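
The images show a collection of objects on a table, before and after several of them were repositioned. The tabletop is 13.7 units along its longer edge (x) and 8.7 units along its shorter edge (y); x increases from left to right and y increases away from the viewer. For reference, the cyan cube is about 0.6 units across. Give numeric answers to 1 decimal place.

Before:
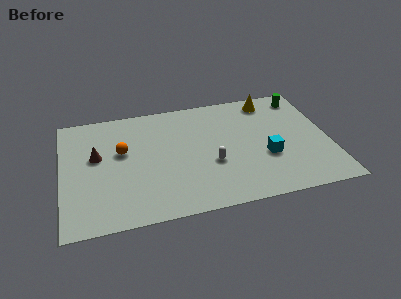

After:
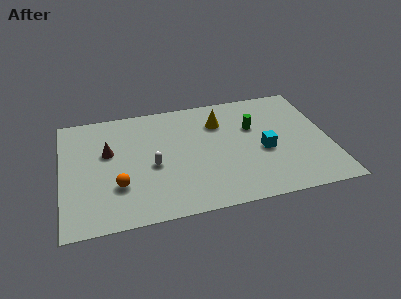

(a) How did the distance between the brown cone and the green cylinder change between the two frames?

-3.5

They were about 11.0 units apart before and 7.5 after — 3.5 units closer together.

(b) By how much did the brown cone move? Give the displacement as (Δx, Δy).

(0.6, 0.2)

The brown cone was at about (1.8, 5.1) and moved to about (2.4, 5.3).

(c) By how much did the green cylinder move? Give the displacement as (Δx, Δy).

(-2.7, -1.8)

The green cylinder was at about (12.6, 7.4) and moved to about (9.9, 5.6).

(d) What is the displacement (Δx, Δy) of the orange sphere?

(-0.3, -2.5)

From the two frames, the orange sphere sits at roughly (3.1, 5.2) before and (2.8, 2.7) after.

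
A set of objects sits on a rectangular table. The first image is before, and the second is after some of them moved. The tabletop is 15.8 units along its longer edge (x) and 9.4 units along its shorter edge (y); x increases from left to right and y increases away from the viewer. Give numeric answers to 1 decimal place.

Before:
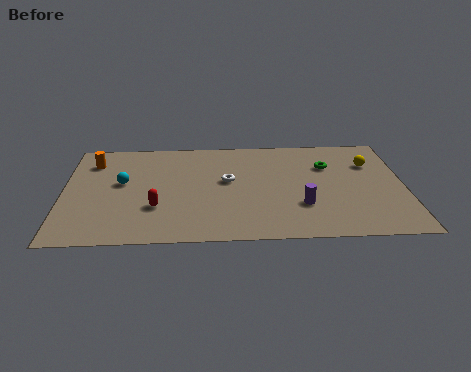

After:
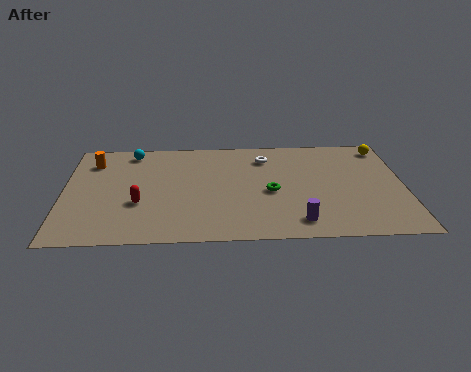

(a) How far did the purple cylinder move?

1.4

From (11.0, 2.9) to (10.8, 1.5), the purple cylinder covered √(0.2² + 1.4²) ≈ 1.4 units.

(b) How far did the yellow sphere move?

1.7

The yellow sphere moved from about (14.3, 6.6) to (15.0, 8.1), a distance of √(0.7² + 1.5²) ≈ 1.7.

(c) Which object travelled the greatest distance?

the green torus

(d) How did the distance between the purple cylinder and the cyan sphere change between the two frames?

+1.6

Before: roughly 8.6 units apart; after: 10.2. That's 1.6 units further apart.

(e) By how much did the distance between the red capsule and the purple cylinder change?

+0.8

They were about 6.7 units apart before and 7.5 after — 0.8 units further apart.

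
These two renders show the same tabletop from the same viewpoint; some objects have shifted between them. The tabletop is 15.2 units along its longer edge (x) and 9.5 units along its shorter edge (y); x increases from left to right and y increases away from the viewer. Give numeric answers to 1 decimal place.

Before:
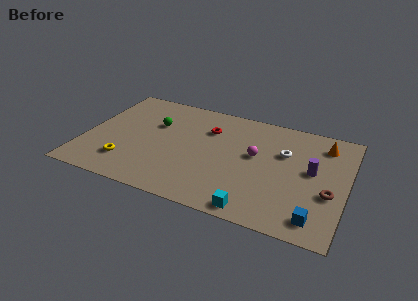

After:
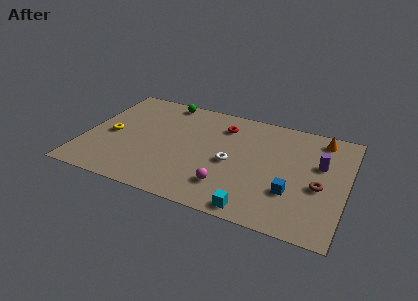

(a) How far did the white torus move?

3.5

From (11.5, 6.2) to (8.6, 4.3), the white torus covered √(2.9² + 1.9²) ≈ 3.5 units.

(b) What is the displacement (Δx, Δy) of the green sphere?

(0.3, 2.4)

The green sphere started near (3.9, 6.2) and ended near (4.2, 8.6).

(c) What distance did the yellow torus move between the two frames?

2.5

The yellow torus moved from about (2.7, 2.2) to (1.5, 4.4), a distance of √(1.2² + 2.2²) ≈ 2.5.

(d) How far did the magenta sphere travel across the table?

3.5

From (9.9, 5.4) to (8.6, 2.2), the magenta sphere covered √(1.3² + 3.2²) ≈ 3.5 units.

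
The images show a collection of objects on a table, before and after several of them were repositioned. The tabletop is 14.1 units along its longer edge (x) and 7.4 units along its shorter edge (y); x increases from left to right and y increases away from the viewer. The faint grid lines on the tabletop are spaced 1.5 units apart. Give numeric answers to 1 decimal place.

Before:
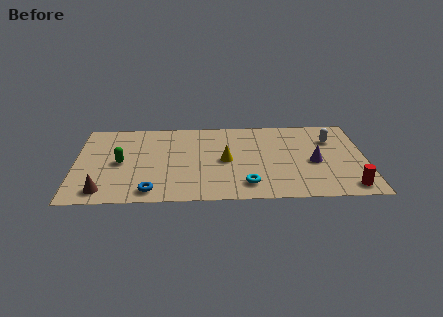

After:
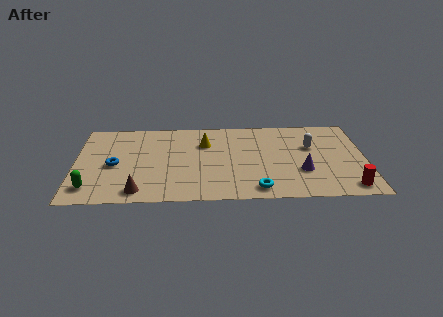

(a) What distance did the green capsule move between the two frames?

2.6

The green capsule moved from about (2.2, 3.6) to (0.8, 1.4), a distance of √(1.4² + 2.2²) ≈ 2.6.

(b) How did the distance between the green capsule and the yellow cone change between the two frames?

+1.6

They were about 5.1 units apart before and 6.7 after — 1.6 units further apart.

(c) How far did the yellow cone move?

1.9

From (7.3, 3.6) to (6.3, 5.2), the yellow cone covered √(1.0² + 1.6²) ≈ 1.9 units.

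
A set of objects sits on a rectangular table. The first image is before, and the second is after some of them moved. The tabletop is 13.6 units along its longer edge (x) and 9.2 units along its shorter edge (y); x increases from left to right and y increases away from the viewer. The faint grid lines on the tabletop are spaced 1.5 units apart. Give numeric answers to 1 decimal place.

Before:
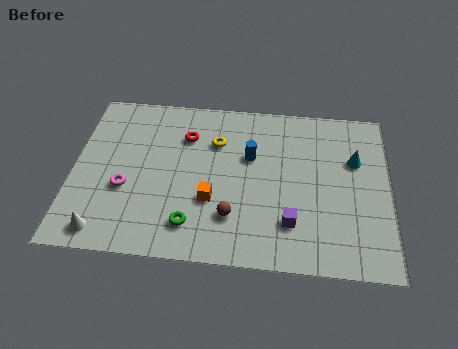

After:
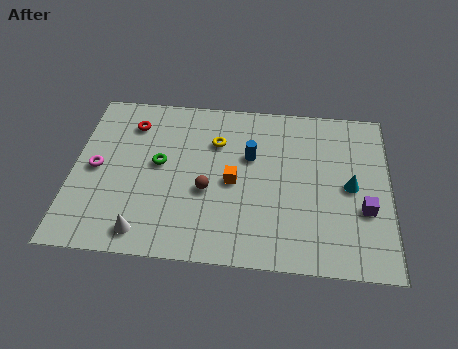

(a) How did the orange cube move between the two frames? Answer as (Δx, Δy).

(0.9, 1.1)

The orange cube started near (6.0, 3.2) and ended near (6.9, 4.3).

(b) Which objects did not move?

the blue cylinder and the yellow torus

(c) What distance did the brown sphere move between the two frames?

1.7

The brown sphere moved from about (6.9, 2.4) to (5.8, 3.7), a distance of √(1.1² + 1.3²) ≈ 1.7.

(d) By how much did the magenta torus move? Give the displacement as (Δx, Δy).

(-1.3, 1.0)

The magenta torus was at about (2.3, 3.5) and moved to about (1.0, 4.5).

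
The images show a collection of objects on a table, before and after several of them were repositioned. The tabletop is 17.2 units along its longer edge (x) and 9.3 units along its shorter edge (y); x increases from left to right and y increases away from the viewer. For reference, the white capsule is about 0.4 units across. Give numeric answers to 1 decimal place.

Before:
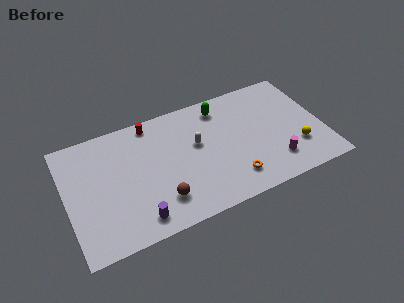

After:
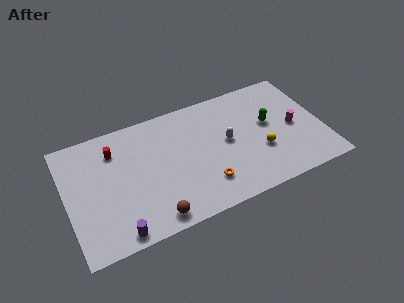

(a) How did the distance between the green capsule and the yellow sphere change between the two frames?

-4.7

The distance was about 6.9 in the first image and 2.2 in the second, so they moved 4.7 units closer together.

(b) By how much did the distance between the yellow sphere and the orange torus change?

-0.5

The distance was about 4.6 in the first image and 4.1 in the second, so they moved 0.5 units closer together.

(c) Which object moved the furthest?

the green capsule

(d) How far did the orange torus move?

1.8

From (10.8, 1.9) to (9.0, 2.2), the orange torus covered √(1.8² + 0.3²) ≈ 1.8 units.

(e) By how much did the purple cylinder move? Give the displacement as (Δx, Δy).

(-1.4, -0.5)

From the two frames, the purple cylinder sits at roughly (4.4, 1.4) before and (3.0, 0.9) after.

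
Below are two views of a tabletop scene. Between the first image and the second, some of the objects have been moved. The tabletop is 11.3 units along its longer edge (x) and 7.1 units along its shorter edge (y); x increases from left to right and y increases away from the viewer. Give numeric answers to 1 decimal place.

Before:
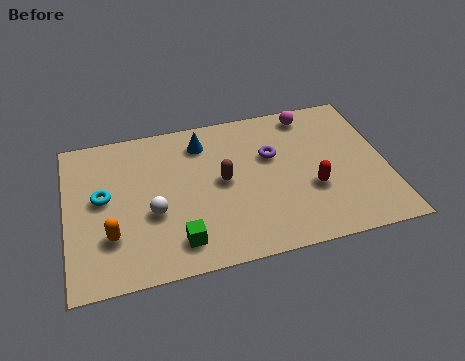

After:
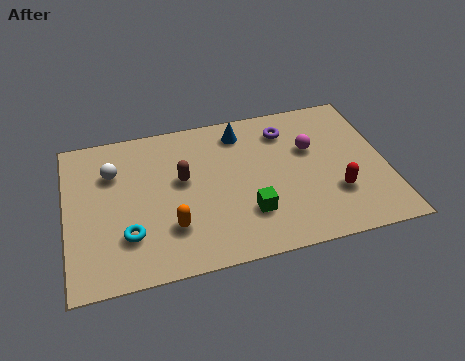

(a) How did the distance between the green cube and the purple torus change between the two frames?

-0.8

The distance was about 4.7 in the first image and 3.9 in the second, so they moved 0.8 units closer together.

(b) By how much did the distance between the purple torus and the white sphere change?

+1.6

The distance was about 4.6 in the first image and 6.2 in the second, so they moved 1.6 units further apart.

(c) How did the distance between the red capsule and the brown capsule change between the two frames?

+2.3

Before: roughly 3.3 units apart; after: 5.6. That's 2.3 units further apart.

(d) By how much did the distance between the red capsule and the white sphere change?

+2.6

The distance was about 5.6 in the first image and 8.2 in the second, so they moved 2.6 units further apart.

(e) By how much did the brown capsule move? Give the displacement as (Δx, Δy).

(-1.4, 0.4)

The brown capsule started near (5.5, 3.7) and ended near (4.1, 4.1).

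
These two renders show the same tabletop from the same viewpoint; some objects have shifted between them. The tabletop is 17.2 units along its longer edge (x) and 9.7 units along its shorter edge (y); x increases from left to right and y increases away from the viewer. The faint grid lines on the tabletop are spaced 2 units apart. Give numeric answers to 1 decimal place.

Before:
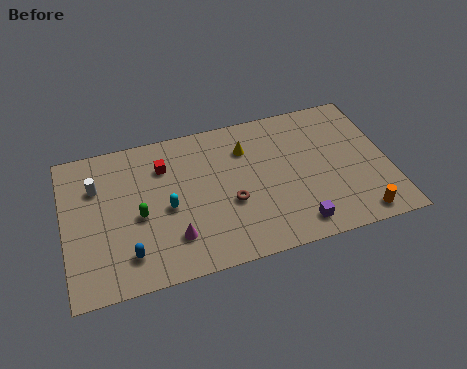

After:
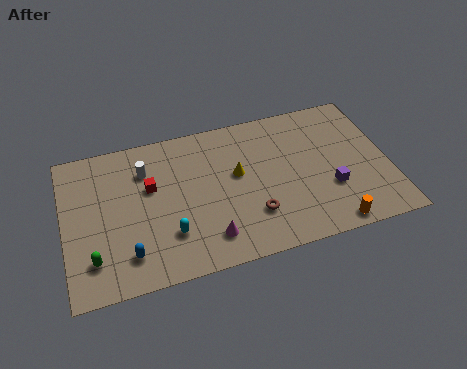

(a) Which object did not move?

the blue capsule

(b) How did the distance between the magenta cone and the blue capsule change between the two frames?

+1.8

Before: roughly 2.4 units apart; after: 4.2. That's 1.8 units further apart.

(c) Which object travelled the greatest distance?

the green capsule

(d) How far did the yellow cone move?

1.7

The yellow cone was near (9.8, 7.2) before and (9.2, 5.6) after, so it travelled √(0.6² + 1.6²) ≈ 1.7 units.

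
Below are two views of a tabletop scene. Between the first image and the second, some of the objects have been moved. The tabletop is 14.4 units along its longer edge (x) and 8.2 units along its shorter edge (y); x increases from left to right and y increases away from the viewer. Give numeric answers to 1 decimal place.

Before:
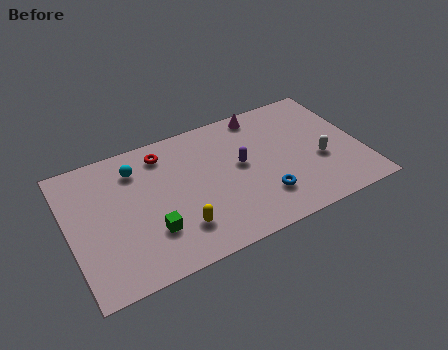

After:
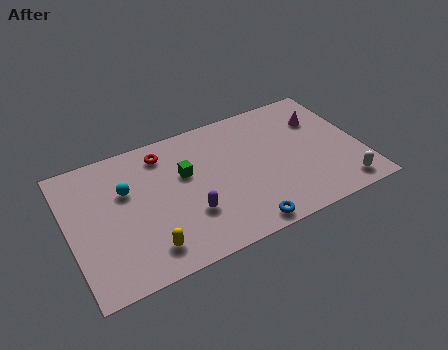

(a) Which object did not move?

the red torus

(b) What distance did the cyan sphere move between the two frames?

1.3

The cyan sphere moved from about (3.5, 6.4) to (2.9, 5.3), a distance of √(0.6² + 1.1²) ≈ 1.3.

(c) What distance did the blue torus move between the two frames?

1.8

The blue torus moved from about (9.3, 2.1) to (8.1, 0.8), a distance of √(1.2² + 1.3²) ≈ 1.8.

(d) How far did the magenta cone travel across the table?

3.2

The magenta cone moved from about (9.9, 7.3) to (12.7, 5.8), a distance of √(2.8² + 1.5²) ≈ 3.2.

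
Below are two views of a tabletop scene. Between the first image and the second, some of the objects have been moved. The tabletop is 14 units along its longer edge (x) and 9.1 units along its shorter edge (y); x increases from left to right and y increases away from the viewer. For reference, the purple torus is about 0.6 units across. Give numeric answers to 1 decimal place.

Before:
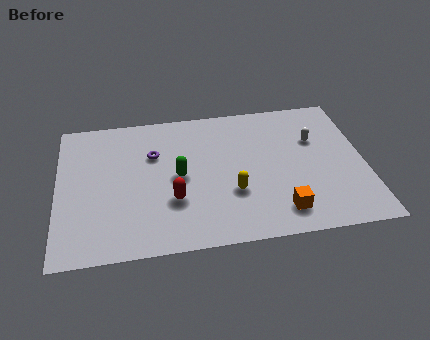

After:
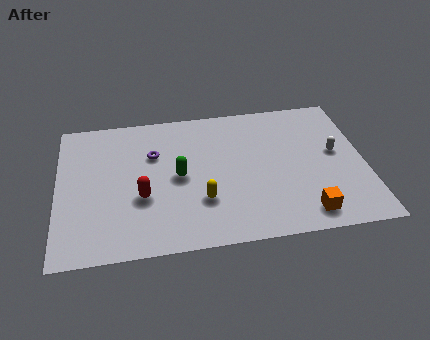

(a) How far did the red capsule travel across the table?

1.5

From (5.2, 3.0) to (3.8, 3.4), the red capsule covered √(1.4² + 0.4²) ≈ 1.5 units.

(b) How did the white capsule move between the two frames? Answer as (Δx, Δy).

(0.9, -1.0)

The white capsule was at about (11.8, 6.0) and moved to about (12.7, 5.0).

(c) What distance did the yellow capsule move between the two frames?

1.4

From (7.9, 3.1) to (6.5, 2.8), the yellow capsule covered √(1.4² + 0.3²) ≈ 1.4 units.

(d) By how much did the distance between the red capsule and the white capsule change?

+1.8

They were about 7.2 units apart before and 9.0 after — 1.8 units further apart.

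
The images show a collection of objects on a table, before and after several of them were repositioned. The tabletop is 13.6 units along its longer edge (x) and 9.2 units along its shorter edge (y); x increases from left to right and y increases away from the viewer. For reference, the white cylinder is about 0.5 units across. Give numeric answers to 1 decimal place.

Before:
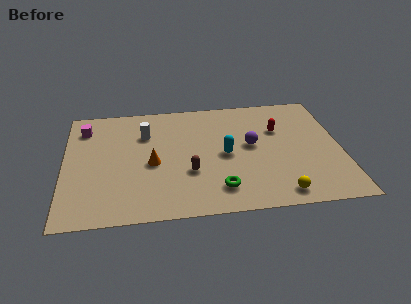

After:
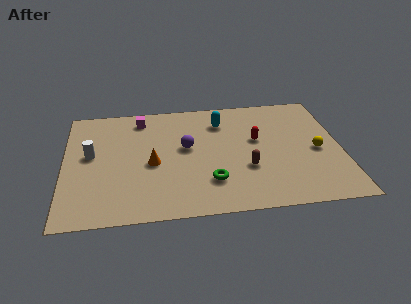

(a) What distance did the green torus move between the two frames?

0.7

The green torus was near (7.5, 1.8) before and (7.1, 2.4) after, so it travelled √(0.4² + 0.6²) ≈ 0.7 units.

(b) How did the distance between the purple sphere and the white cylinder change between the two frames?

-0.7

The distance was about 5.4 in the first image and 4.7 in the second, so they moved 0.7 units closer together.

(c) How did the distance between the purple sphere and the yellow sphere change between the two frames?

+2.4

The distance was about 4.1 in the first image and 6.5 in the second, so they moved 2.4 units further apart.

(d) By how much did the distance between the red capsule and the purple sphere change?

+1.7

They were about 1.8 units apart before and 3.5 after — 1.7 units further apart.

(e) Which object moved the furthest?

the yellow sphere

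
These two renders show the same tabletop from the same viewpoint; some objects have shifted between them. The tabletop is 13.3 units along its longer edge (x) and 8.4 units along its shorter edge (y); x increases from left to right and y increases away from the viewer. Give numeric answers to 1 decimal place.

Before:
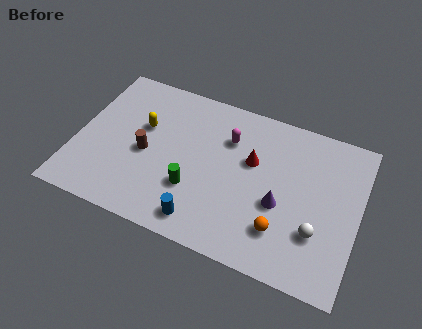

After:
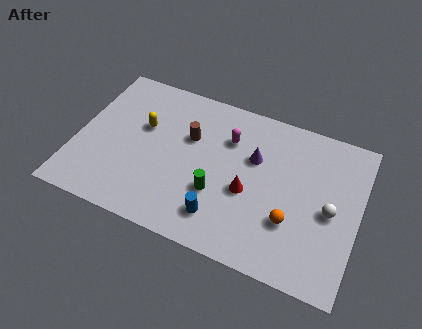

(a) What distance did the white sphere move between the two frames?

1.4

The white sphere moved from about (11.5, 2.6) to (12.0, 3.9), a distance of √(0.5² + 1.3²) ≈ 1.4.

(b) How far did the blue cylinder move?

0.9

The blue cylinder was near (6.3, 1.2) before and (7.1, 1.7) after, so it travelled √(0.8² + 0.5²) ≈ 0.9 units.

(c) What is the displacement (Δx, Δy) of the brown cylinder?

(1.9, 1.6)

The brown cylinder was at about (3.3, 3.8) and moved to about (5.2, 5.4).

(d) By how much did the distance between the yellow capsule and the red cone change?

+0.3

Before: roughly 5.2 units apart; after: 5.5. That's 0.3 units further apart.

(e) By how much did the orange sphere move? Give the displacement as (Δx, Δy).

(0.4, 0.6)

The orange sphere was at about (9.9, 2.1) and moved to about (10.3, 2.7).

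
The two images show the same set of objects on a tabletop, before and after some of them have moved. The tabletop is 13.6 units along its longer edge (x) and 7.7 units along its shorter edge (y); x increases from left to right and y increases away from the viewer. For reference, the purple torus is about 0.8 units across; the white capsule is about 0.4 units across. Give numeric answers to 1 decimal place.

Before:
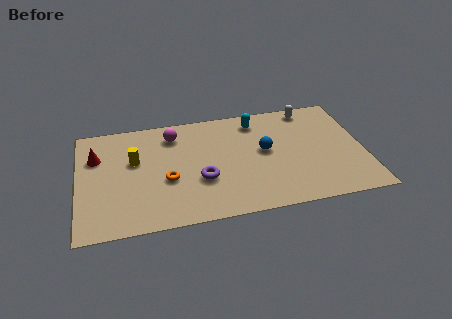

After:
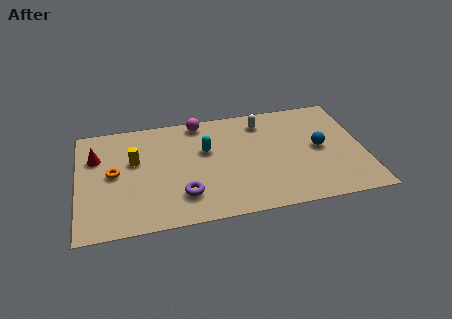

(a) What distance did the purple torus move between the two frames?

1.3

The purple torus was near (5.8, 2.8) before and (4.9, 1.9) after, so it travelled √(0.9² + 0.9²) ≈ 1.3 units.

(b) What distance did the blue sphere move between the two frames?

2.6

From (8.9, 4.2) to (11.5, 3.9), the blue sphere covered √(2.6² + 0.3²) ≈ 2.6 units.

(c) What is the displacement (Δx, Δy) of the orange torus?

(-2.5, 0.9)

The orange torus started near (4.2, 3.1) and ended near (1.7, 4.0).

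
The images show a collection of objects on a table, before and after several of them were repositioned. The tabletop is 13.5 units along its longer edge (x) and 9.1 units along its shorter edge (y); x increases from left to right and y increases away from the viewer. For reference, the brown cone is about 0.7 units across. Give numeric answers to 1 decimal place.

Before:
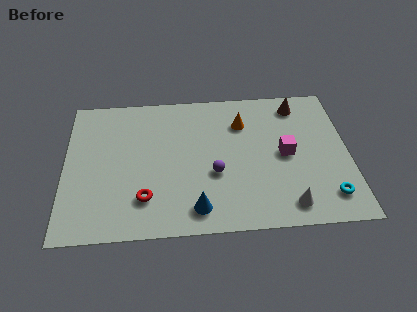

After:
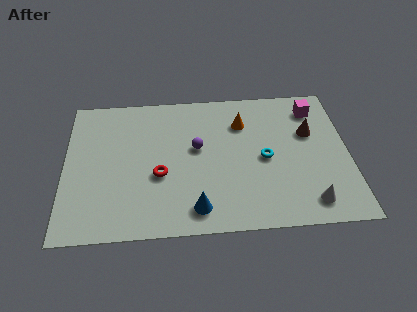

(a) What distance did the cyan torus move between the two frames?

3.9

From (12.4, 1.7) to (9.5, 4.3), the cyan torus covered √(2.9² + 2.6²) ≈ 3.9 units.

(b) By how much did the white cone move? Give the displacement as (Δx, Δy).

(1.0, 0.1)

From the two frames, the white cone sits at roughly (10.5, 1.3) before and (11.5, 1.4) after.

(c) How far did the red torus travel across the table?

1.6

The red torus moved from about (3.8, 2.2) to (4.5, 3.6), a distance of √(0.7² + 1.4²) ≈ 1.6.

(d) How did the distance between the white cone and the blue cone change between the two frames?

+1.0

Before: roughly 4.3 units apart; after: 5.3. That's 1.0 units further apart.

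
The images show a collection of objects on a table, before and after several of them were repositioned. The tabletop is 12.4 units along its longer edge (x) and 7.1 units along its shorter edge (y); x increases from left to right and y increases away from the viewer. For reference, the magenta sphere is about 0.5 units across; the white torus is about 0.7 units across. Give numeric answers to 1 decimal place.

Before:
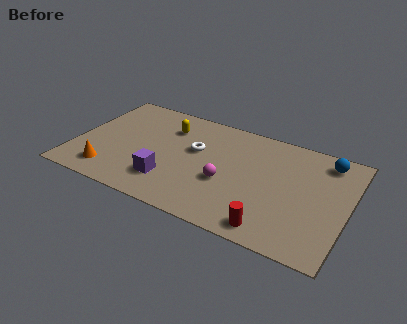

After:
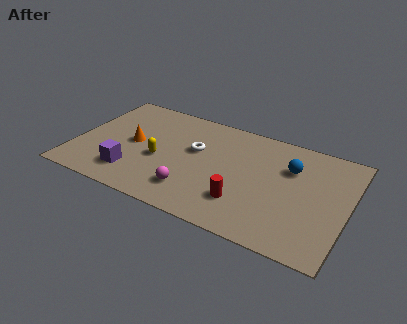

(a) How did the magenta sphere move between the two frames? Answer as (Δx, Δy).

(-1.4, -1.2)

The magenta sphere started near (7.0, 2.8) and ended near (5.6, 1.6).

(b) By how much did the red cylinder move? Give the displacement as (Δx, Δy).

(-1.4, 1.0)

From the two frames, the red cylinder sits at roughly (9.3, 0.9) before and (7.9, 1.9) after.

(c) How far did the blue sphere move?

1.9

The blue sphere was near (11.2, 6.0) before and (9.7, 4.9) after, so it travelled √(1.5² + 1.1²) ≈ 1.9 units.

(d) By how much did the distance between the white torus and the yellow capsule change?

+0.3

Before: roughly 1.7 units apart; after: 2.0. That's 0.3 units further apart.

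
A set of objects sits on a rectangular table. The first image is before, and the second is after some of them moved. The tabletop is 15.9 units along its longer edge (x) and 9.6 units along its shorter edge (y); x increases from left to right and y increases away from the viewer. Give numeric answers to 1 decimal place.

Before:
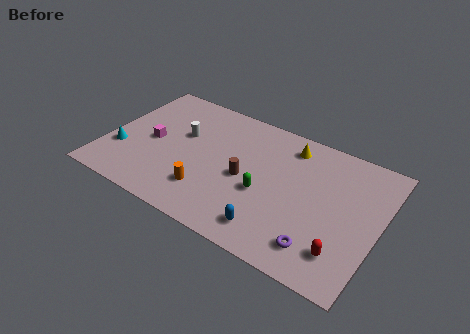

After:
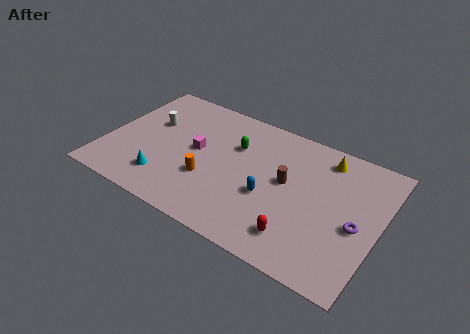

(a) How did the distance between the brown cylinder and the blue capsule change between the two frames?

-1.7

Before: roughly 3.4 units apart; after: 1.7. That's 1.7 units closer together.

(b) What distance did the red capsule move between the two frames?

2.5

The red capsule was near (14.2, 2.1) before and (11.7, 1.9) after, so it travelled √(2.5² + 0.2²) ≈ 2.5 units.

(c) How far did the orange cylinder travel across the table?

0.9

The orange cylinder moved from about (6.3, 2.4) to (6.2, 3.3), a distance of √(0.1² + 0.9²) ≈ 0.9.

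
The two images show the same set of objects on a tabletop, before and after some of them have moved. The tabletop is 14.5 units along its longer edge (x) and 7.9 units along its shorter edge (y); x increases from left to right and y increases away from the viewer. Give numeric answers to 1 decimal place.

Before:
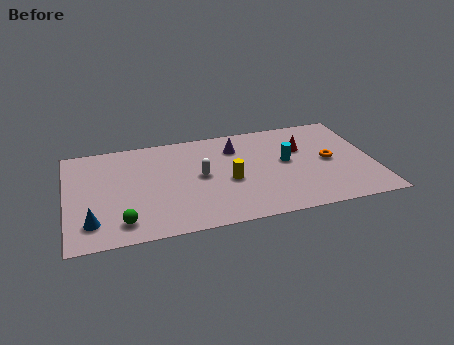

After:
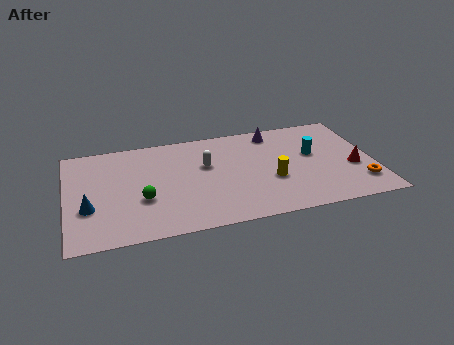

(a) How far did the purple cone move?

2.1

From (8.1, 6.0) to (10.0, 6.8), the purple cone covered √(1.9² + 0.8²) ≈ 2.1 units.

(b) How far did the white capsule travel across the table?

0.9

The white capsule moved from about (6.3, 4.1) to (6.6, 4.9), a distance of √(0.3² + 0.8²) ≈ 0.9.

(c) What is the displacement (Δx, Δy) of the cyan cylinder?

(1.3, 0.3)

The cyan cylinder was at about (10.4, 4.3) and moved to about (11.7, 4.6).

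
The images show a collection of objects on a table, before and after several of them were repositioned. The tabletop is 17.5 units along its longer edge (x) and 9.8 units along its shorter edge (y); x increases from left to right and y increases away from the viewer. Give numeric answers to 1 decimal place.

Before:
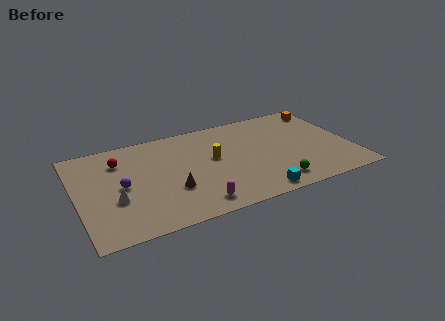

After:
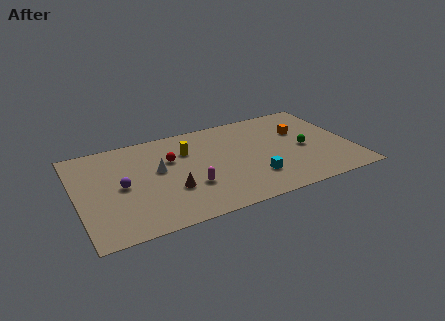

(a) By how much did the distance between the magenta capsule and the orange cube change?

-3.4

They were about 11.6 units apart before and 8.2 after — 3.4 units closer together.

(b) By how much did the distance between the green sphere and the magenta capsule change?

+2.5

They were about 5.1 units apart before and 7.6 after — 2.5 units further apart.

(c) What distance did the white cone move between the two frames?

3.5

From (2.3, 3.6) to (5.2, 5.6), the white cone covered √(2.9² + 2.0²) ≈ 3.5 units.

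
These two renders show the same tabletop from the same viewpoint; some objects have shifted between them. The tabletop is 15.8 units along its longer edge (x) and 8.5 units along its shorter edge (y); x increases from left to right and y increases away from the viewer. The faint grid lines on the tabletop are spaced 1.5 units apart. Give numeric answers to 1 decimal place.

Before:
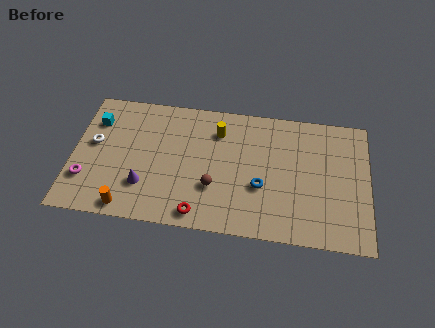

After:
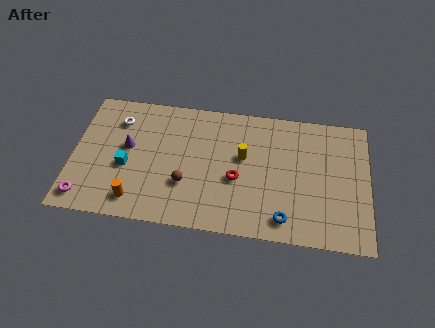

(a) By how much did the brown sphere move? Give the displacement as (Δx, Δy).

(-1.5, 0.0)

The brown sphere started near (7.6, 2.8) and ended near (6.1, 2.8).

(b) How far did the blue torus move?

2.3

The blue torus was near (10.1, 3.2) before and (11.4, 1.3) after, so it travelled √(1.3² + 1.9²) ≈ 2.3 units.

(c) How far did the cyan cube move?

3.3

The cyan cube moved from about (1.1, 6.3) to (2.9, 3.5), a distance of √(1.8² + 2.8²) ≈ 3.3.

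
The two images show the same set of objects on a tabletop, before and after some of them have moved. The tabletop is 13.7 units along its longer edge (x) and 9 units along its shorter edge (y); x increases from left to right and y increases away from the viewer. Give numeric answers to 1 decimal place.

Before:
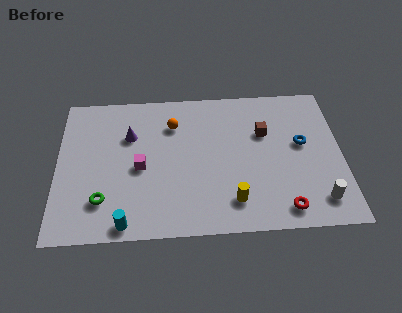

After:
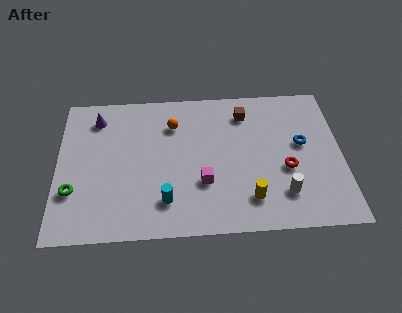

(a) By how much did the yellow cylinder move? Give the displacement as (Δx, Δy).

(0.8, 0.1)

The yellow cylinder started near (8.4, 1.8) and ended near (9.2, 1.9).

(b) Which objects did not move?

the orange sphere and the blue torus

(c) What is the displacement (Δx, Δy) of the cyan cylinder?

(1.9, 1.2)

The cyan cylinder started near (3.3, 0.8) and ended near (5.2, 2.0).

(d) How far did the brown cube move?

1.6

From (10.0, 5.9) to (9.1, 7.2), the brown cube covered √(0.9² + 1.3²) ≈ 1.6 units.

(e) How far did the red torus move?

2.4

The red torus was near (10.8, 1.2) before and (11.0, 3.6) after, so it travelled √(0.2² + 2.4²) ≈ 2.4 units.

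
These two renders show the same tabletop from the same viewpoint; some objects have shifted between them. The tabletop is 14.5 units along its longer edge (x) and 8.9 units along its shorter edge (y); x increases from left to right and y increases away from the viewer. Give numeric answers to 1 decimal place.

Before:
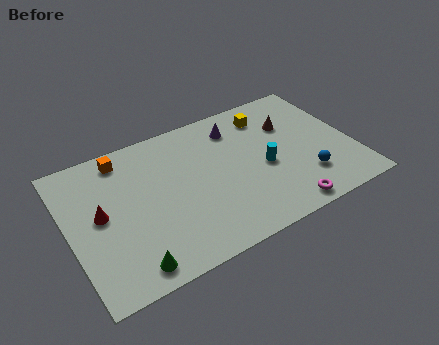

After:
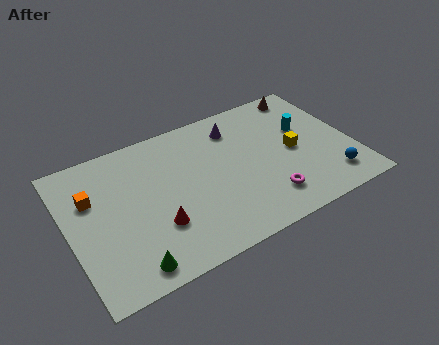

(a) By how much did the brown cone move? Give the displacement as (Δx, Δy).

(1.2, 1.8)

The brown cone started near (11.6, 6.1) and ended near (12.8, 7.9).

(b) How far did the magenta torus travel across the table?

1.2

The magenta torus was near (10.4, 0.9) before and (9.7, 1.9) after, so it travelled √(0.7² + 1.0²) ≈ 1.2 units.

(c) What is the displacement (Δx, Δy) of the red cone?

(2.6, -1.9)

From the two frames, the red cone sits at roughly (1.6, 4.7) before and (4.2, 2.8) after.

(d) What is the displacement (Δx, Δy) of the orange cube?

(-1.8, -1.8)

The orange cube started near (3.1, 7.7) and ended near (1.3, 5.9).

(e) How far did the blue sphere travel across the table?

1.3

From (11.8, 2.3) to (13.0, 1.7), the blue sphere covered √(1.2² + 0.6²) ≈ 1.3 units.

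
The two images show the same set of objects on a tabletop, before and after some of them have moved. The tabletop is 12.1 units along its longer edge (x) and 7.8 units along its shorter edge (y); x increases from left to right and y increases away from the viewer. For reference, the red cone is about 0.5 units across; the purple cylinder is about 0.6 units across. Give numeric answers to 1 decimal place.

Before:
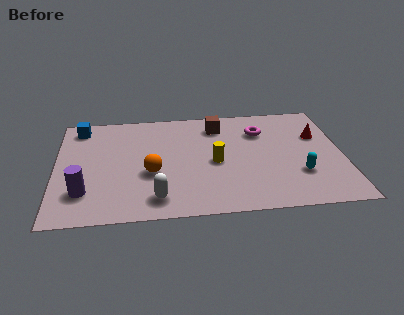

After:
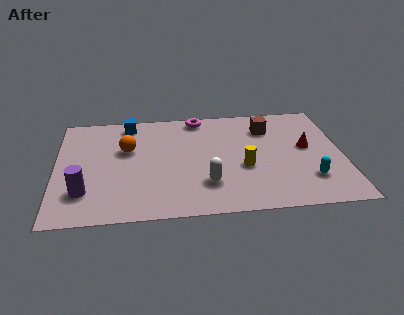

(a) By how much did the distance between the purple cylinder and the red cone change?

-0.7

The distance was about 10.4 in the first image and 9.7 in the second, so they moved 0.7 units closer together.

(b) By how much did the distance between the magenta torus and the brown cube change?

+1.2

The distance was about 1.9 in the first image and 3.1 in the second, so they moved 1.2 units further apart.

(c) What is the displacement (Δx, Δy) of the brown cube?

(2.1, -0.4)

The brown cube was at about (6.9, 6.3) and moved to about (9.0, 5.9).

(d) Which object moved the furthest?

the magenta torus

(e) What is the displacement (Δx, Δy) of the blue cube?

(2.1, 0.1)

The blue cube was at about (1.0, 6.7) and moved to about (3.1, 6.8).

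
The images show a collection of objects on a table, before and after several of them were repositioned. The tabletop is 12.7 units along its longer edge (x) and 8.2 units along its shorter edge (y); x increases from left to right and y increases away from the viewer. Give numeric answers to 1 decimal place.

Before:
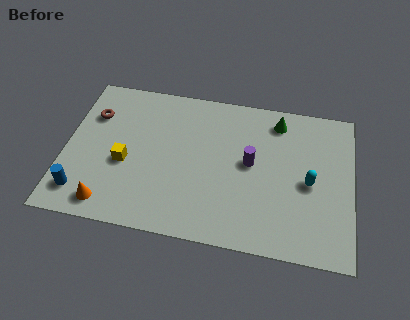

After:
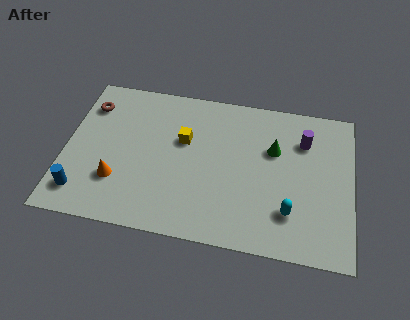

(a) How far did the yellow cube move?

3.0

The yellow cube was near (2.7, 3.4) before and (5.2, 5.1) after, so it travelled √(2.5² + 1.7²) ≈ 3.0 units.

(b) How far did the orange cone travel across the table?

1.3

From (2.1, 1.1) to (2.4, 2.4), the orange cone covered √(0.3² + 1.3²) ≈ 1.3 units.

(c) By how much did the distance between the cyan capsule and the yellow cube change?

-2.4

Before: roughly 8.1 units apart; after: 5.7. That's 2.4 units closer together.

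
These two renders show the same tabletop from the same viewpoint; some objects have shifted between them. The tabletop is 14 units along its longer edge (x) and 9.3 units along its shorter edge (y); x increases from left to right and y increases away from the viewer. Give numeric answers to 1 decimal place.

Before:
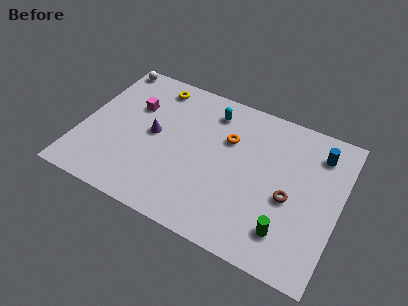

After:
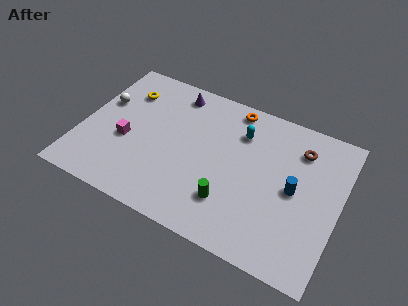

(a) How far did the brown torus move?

3.2

The brown torus moved from about (11.4, 4.0) to (11.6, 7.2), a distance of √(0.2² + 3.2²) ≈ 3.2.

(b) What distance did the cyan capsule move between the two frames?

1.8

The cyan capsule was near (6.7, 7.6) before and (8.4, 6.9) after, so it travelled √(1.7² + 0.7²) ≈ 1.8 units.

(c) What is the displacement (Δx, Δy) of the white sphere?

(0.1, -2.7)

The white sphere started near (0.8, 8.5) and ended near (0.9, 5.8).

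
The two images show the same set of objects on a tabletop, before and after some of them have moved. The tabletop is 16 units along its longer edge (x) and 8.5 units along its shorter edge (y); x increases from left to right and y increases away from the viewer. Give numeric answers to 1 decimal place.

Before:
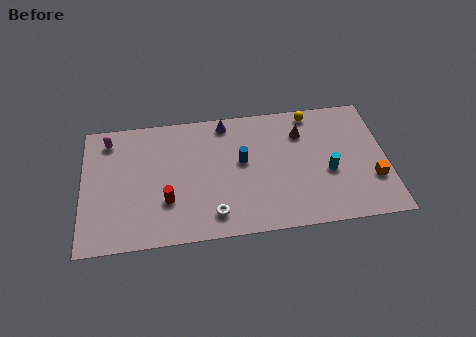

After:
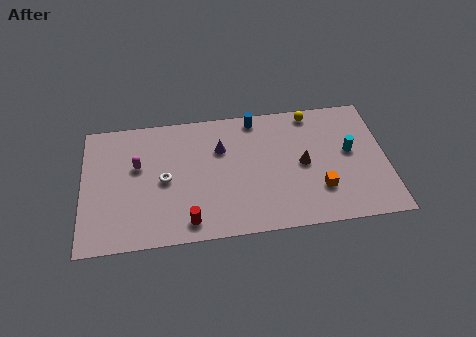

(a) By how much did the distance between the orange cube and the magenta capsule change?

-4.6

They were about 14.5 units apart before and 9.9 after — 4.6 units closer together.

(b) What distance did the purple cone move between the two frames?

1.7

The purple cone moved from about (7.6, 7.5) to (7.3, 5.8), a distance of √(0.3² + 1.7²) ≈ 1.7.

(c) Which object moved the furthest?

the white torus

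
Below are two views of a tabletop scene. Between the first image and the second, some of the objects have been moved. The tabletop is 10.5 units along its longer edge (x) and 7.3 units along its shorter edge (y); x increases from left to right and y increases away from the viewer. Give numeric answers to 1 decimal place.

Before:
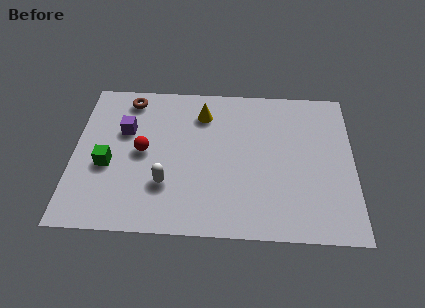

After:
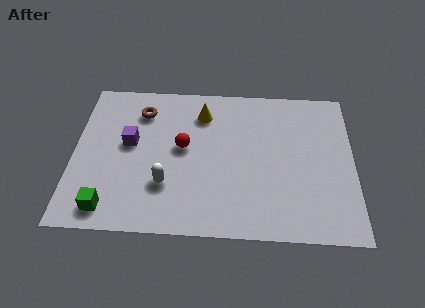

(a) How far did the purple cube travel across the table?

0.6

The purple cube was near (1.9, 4.7) before and (2.1, 4.1) after, so it travelled √(0.2² + 0.6²) ≈ 0.6 units.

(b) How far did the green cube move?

2.0

From (1.3, 3.0) to (1.4, 1.0), the green cube covered √(0.1² + 2.0²) ≈ 2.0 units.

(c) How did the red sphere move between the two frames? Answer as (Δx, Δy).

(1.5, 0.3)

From the two frames, the red sphere sits at roughly (2.6, 3.7) before and (4.1, 4.0) after.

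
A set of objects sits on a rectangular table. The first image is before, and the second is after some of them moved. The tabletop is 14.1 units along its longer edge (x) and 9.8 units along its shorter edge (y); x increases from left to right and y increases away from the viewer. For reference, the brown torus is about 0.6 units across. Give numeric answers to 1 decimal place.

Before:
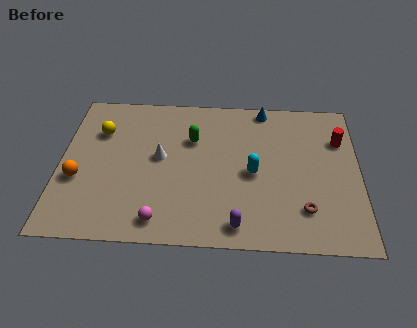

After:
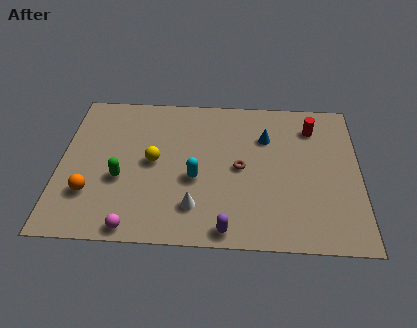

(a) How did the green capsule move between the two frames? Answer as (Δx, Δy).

(-3.3, -2.8)

From the two frames, the green capsule sits at roughly (6.2, 6.6) before and (2.9, 3.8) after.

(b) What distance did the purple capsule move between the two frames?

0.6

The purple capsule moved from about (8.4, 1.2) to (7.9, 0.9), a distance of √(0.5² + 0.3²) ≈ 0.6.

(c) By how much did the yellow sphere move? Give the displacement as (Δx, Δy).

(2.6, -1.9)

From the two frames, the yellow sphere sits at roughly (1.8, 6.9) before and (4.4, 5.0) after.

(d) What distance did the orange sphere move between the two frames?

1.1

From (0.9, 3.7) to (1.5, 2.8), the orange sphere covered √(0.6² + 0.9²) ≈ 1.1 units.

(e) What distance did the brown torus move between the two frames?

3.9

From (11.5, 2.3) to (8.5, 4.8), the brown torus covered √(3.0² + 2.5²) ≈ 3.9 units.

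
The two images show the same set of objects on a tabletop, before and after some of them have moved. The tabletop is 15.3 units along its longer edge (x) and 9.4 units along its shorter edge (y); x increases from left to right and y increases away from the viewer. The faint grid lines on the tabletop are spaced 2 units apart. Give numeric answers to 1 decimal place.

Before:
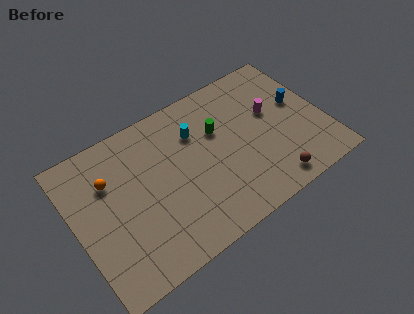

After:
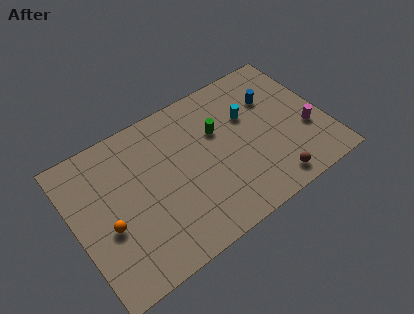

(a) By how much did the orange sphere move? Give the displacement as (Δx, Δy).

(-0.5, -2.7)

The orange sphere started near (2.3, 6.5) and ended near (1.8, 3.8).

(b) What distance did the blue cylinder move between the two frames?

1.9

The blue cylinder was near (14.0, 5.4) before and (12.5, 6.5) after, so it travelled √(1.5² + 1.1²) ≈ 1.9 units.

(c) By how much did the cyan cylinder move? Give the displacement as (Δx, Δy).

(3.2, -0.6)

The cyan cylinder started near (7.7, 6.7) and ended near (10.9, 6.1).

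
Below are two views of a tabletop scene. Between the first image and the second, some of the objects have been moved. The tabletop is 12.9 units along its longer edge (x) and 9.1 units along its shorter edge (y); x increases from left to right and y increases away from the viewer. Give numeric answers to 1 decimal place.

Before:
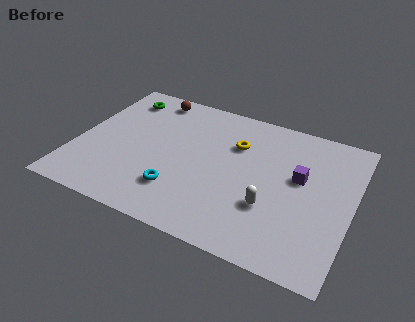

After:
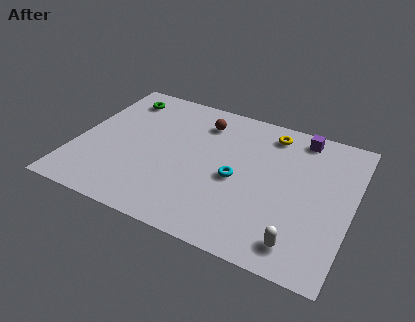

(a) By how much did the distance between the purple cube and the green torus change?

-0.5

Before: roughly 9.1 units apart; after: 8.6. That's 0.5 units closer together.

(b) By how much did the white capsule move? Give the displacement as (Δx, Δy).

(1.5, -1.6)

From the two frames, the white capsule sits at roughly (9.3, 3.0) before and (10.8, 1.4) after.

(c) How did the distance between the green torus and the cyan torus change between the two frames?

+0.6

They were about 6.3 units apart before and 6.9 after — 0.6 units further apart.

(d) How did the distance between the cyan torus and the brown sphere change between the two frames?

-2.4

Before: roughly 6.1 units apart; after: 3.7. That's 2.4 units closer together.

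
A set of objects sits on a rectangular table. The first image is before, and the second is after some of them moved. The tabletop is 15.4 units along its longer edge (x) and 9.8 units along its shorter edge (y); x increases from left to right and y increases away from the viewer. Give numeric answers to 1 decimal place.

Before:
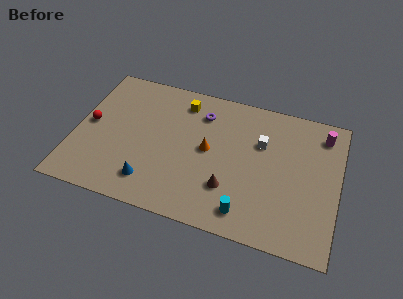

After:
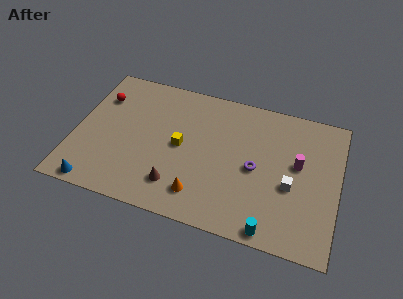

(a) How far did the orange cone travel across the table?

3.2

From (7.8, 5.1) to (7.6, 1.9), the orange cone covered √(0.2² + 3.2²) ≈ 3.2 units.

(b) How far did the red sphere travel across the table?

2.1

The red sphere moved from about (0.8, 5.0) to (1.2, 7.1), a distance of √(0.4² + 2.1²) ≈ 2.1.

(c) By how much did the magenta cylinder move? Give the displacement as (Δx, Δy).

(-1.3, -2.5)

The magenta cylinder was at about (14.3, 8.1) and moved to about (13.0, 5.6).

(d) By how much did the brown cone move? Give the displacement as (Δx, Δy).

(-3.0, -0.7)

The brown cone was at about (9.2, 2.8) and moved to about (6.2, 2.1).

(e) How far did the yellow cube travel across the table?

3.2

From (6.0, 8.1) to (6.2, 4.9), the yellow cube covered √(0.2² + 3.2²) ≈ 3.2 units.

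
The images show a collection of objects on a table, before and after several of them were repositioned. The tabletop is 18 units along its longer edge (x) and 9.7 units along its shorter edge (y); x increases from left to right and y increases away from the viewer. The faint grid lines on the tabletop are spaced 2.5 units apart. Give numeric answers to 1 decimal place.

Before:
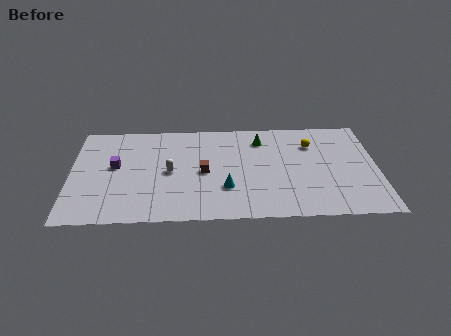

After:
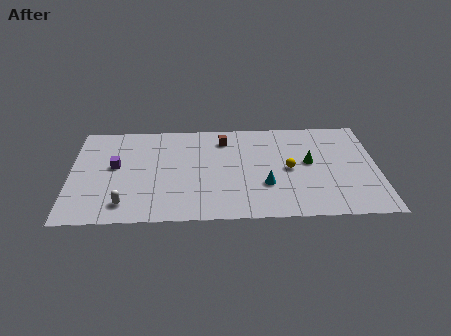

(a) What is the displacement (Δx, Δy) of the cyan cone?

(2.3, 0.2)

The cyan cone started near (9.1, 3.0) and ended near (11.4, 3.2).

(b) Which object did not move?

the purple cube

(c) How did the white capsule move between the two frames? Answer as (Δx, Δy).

(-2.6, -3.0)

The white capsule started near (5.8, 4.7) and ended near (3.2, 1.7).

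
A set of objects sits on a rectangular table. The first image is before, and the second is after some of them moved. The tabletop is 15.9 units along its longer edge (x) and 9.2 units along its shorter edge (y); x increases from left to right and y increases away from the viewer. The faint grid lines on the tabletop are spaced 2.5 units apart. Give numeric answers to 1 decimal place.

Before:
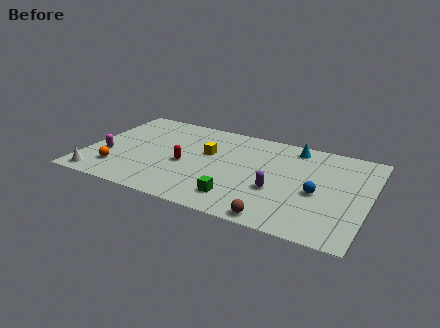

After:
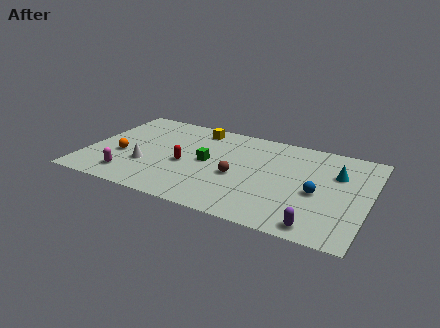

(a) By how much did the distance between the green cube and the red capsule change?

-2.6

The distance was about 4.0 in the first image and 1.4 in the second, so they moved 2.6 units closer together.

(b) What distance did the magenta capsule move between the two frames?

2.2

From (1.2, 3.3) to (2.7, 1.7), the magenta capsule covered √(1.5² + 1.6²) ≈ 2.2 units.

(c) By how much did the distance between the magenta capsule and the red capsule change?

-0.8

They were about 4.5 units apart before and 3.7 after — 0.8 units closer together.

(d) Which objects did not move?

the red capsule and the blue sphere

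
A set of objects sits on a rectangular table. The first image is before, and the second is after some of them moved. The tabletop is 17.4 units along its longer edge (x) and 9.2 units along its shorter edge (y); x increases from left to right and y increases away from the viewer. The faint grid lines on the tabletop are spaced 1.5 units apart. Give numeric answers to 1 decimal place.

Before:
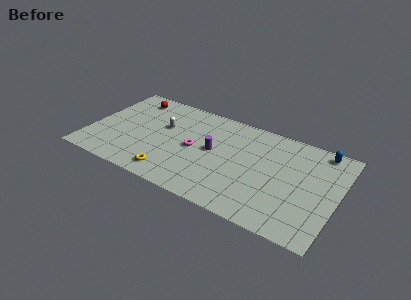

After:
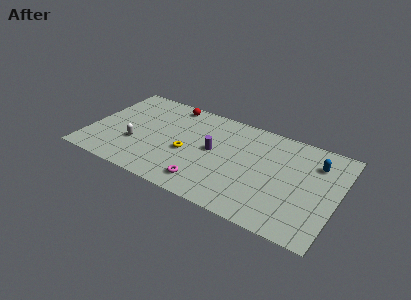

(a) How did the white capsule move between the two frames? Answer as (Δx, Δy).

(-1.6, -2.5)

The white capsule was at about (5.0, 5.7) and moved to about (3.4, 3.2).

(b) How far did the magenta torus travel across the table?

3.1

The magenta torus moved from about (7.4, 4.5) to (8.6, 1.6), a distance of √(1.2² + 2.9²) ≈ 3.1.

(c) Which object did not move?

the purple cylinder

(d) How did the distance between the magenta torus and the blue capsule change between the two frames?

-0.4

The distance was about 9.3 in the first image and 8.9 in the second, so they moved 0.4 units closer together.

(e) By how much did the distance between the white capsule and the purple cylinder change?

+1.8

The distance was about 3.8 in the first image and 5.6 in the second, so they moved 1.8 units further apart.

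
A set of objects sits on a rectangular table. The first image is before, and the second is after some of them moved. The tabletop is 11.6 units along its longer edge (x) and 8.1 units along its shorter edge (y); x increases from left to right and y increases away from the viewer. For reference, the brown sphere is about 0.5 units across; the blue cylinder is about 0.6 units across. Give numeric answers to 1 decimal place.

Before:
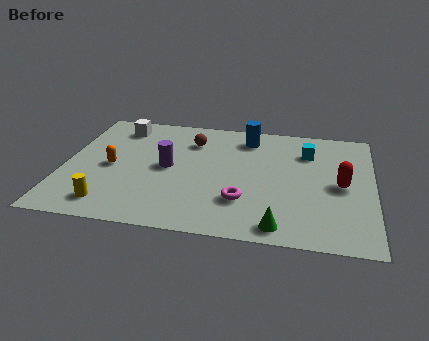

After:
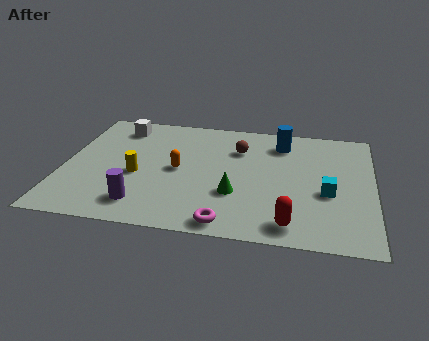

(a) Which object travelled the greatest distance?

the red capsule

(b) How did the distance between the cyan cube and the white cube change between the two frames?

+1.5

They were about 7.2 units apart before and 8.7 after — 1.5 units further apart.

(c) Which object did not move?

the white cube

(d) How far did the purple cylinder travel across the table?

2.7

The purple cylinder was near (3.9, 4.1) before and (3.1, 1.5) after, so it travelled √(0.8² + 2.6²) ≈ 2.7 units.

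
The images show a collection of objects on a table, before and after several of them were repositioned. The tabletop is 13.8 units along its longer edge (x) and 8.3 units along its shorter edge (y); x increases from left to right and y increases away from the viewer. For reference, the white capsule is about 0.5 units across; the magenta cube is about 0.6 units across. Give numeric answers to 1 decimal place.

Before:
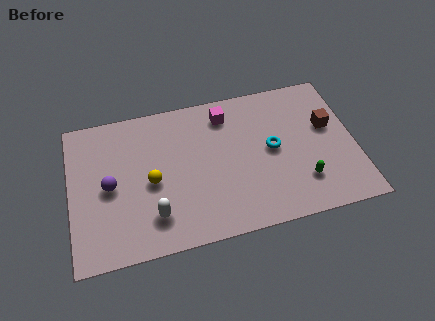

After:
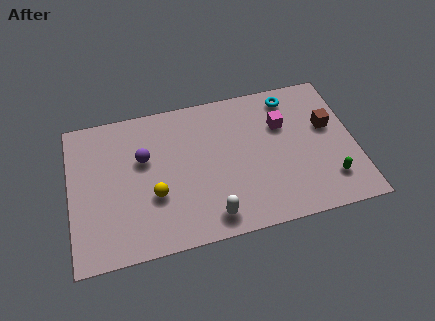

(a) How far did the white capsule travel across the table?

2.8

The white capsule moved from about (3.9, 1.9) to (6.6, 1.2), a distance of √(2.7² + 0.7²) ≈ 2.8.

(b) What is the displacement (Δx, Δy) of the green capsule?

(1.3, -0.2)

The green capsule started near (11.1, 2.1) and ended near (12.4, 1.9).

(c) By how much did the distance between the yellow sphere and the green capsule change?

+1.1

Before: roughly 7.4 units apart; after: 8.5. That's 1.1 units further apart.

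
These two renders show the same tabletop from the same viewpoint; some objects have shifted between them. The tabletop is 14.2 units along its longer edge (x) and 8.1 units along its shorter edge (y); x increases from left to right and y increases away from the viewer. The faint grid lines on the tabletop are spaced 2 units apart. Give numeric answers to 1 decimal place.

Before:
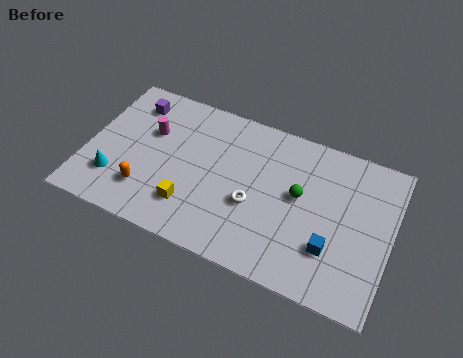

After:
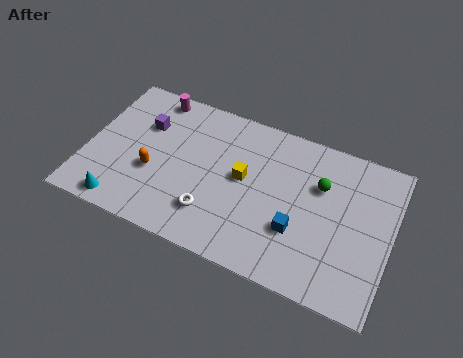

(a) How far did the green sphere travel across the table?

1.3

The green sphere was near (9.9, 4.5) before and (10.8, 5.4) after, so it travelled √(0.9² + 0.9²) ≈ 1.3 units.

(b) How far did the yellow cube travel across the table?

3.3

From (5.1, 2.0) to (7.3, 4.4), the yellow cube covered √(2.2² + 2.4²) ≈ 3.3 units.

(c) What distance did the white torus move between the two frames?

2.2

From (7.9, 3.2) to (6.1, 2.0), the white torus covered √(1.8² + 1.2²) ≈ 2.2 units.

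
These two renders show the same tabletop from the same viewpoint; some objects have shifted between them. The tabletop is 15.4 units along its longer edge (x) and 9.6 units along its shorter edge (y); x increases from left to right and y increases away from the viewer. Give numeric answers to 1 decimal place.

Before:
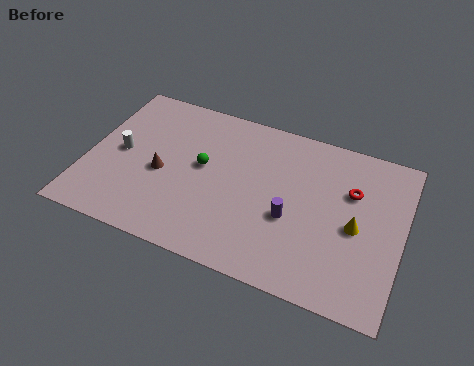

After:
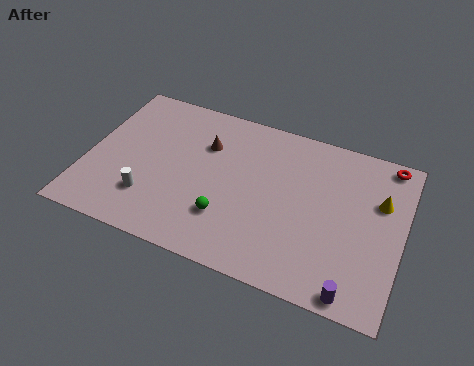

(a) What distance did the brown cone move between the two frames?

3.1

From (3.7, 4.2) to (5.6, 6.7), the brown cone covered √(1.9² + 2.5²) ≈ 3.1 units.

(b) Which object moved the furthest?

the purple cylinder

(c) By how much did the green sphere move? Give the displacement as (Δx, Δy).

(1.5, -2.6)

The green sphere started near (5.6, 5.3) and ended near (7.1, 2.7).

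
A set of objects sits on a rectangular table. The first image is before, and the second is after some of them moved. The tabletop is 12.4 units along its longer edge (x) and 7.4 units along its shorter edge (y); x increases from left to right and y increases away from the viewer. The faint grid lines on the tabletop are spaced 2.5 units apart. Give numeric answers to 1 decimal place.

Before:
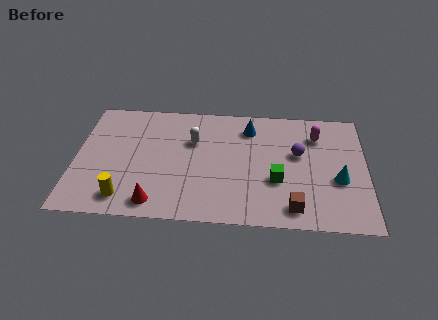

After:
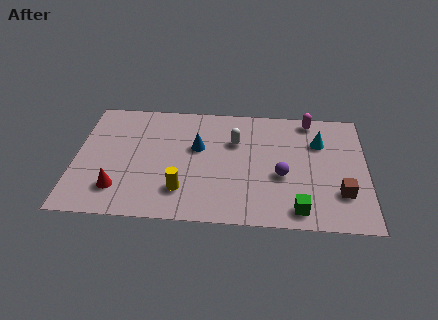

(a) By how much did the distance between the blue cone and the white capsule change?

-0.9

The distance was about 2.6 in the first image and 1.7 in the second, so they moved 0.9 units closer together.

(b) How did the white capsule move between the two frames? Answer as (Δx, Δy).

(1.8, 0.1)

The white capsule was at about (5.0, 4.9) and moved to about (6.8, 5.0).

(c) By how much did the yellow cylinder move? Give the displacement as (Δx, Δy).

(2.4, 0.6)

The yellow cylinder started near (2.2, 1.2) and ended near (4.6, 1.8).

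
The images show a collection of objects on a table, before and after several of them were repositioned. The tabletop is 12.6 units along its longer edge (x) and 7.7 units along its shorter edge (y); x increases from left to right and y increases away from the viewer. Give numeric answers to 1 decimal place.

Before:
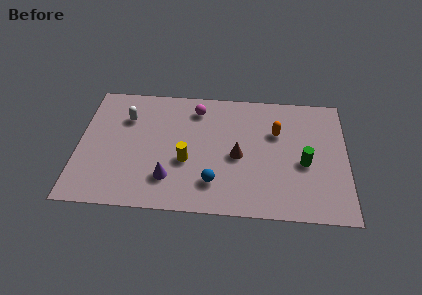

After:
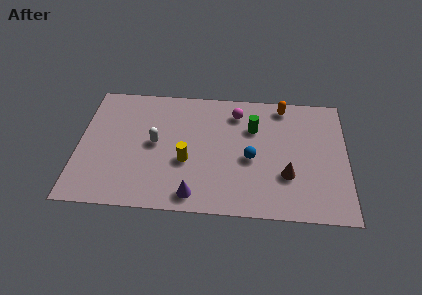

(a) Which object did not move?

the yellow cylinder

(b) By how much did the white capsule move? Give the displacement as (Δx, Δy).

(1.4, -1.5)

The white capsule started near (2.2, 5.5) and ended near (3.6, 4.0).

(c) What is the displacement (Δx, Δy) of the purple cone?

(1.2, -0.9)

The purple cone started near (4.3, 1.9) and ended near (5.5, 1.0).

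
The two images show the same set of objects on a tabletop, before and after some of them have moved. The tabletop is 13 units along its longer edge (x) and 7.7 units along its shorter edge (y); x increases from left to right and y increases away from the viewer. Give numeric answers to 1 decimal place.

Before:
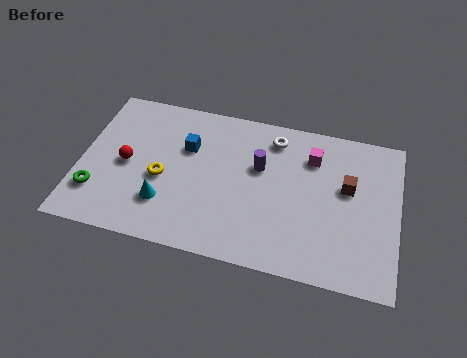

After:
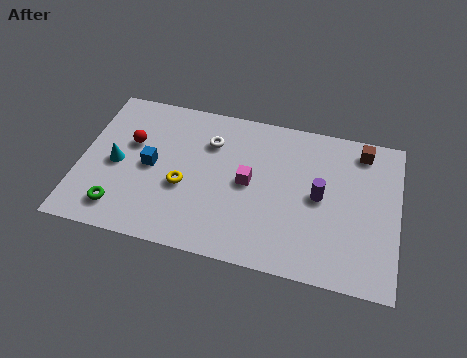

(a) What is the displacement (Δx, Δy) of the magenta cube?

(-2.5, -1.9)

From the two frames, the magenta cube sits at roughly (9.4, 5.8) before and (6.9, 3.9) after.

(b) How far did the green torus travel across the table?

1.2

The green torus was near (0.8, 2.0) before and (1.8, 1.4) after, so it travelled √(1.0² + 0.6²) ≈ 1.2 units.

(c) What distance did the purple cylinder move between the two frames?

2.7

From (7.3, 4.8) to (9.8, 3.9), the purple cylinder covered √(2.5² + 0.9²) ≈ 2.7 units.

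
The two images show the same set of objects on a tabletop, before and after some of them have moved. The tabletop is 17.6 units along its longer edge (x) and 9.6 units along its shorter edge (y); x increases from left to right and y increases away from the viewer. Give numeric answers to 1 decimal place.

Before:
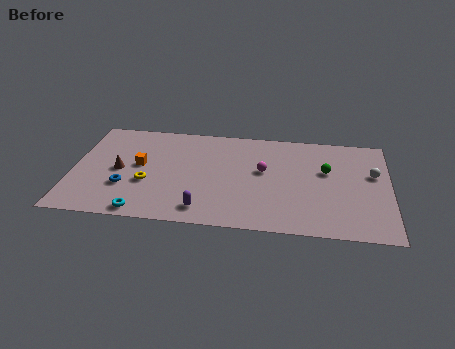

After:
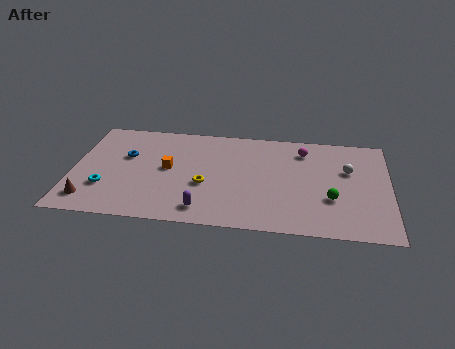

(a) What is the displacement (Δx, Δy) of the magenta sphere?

(2.2, 2.2)

The magenta sphere started near (10.6, 5.5) and ended near (12.8, 7.7).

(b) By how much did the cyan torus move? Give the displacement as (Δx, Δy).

(-2.2, 2.0)

The cyan torus started near (4.1, 0.9) and ended near (1.9, 2.9).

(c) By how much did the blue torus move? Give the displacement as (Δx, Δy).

(-0.1, 2.9)

From the two frames, the blue torus sits at roughly (3.0, 3.1) before and (2.9, 6.0) after.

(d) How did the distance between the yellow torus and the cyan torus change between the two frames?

+2.9

They were about 2.7 units apart before and 5.6 after — 2.9 units further apart.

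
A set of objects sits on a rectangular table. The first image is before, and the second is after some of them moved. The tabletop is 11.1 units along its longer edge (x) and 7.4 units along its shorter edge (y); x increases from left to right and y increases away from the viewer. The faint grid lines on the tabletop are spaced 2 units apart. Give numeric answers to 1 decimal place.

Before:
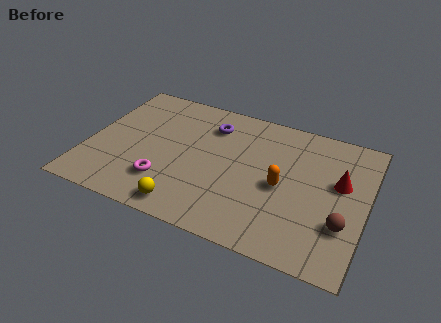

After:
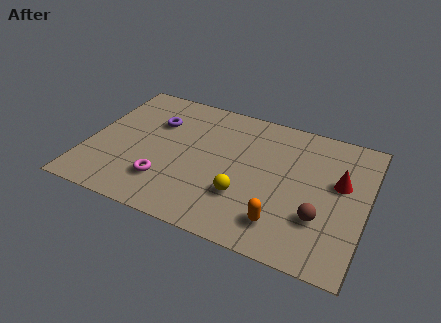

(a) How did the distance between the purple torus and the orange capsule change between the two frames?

+2.7

Before: roughly 3.9 units apart; after: 6.6. That's 2.7 units further apart.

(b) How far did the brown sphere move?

0.9

From (10.3, 2.3) to (9.4, 2.3), the brown sphere covered √(0.9² + 0.0²) ≈ 0.9 units.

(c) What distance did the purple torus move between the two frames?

2.3

The purple torus was near (4.7, 5.7) before and (2.5, 5.1) after, so it travelled √(2.2² + 0.6²) ≈ 2.3 units.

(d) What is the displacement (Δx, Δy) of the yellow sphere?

(2.1, 1.4)

The yellow sphere started near (4.3, 0.9) and ended near (6.4, 2.3).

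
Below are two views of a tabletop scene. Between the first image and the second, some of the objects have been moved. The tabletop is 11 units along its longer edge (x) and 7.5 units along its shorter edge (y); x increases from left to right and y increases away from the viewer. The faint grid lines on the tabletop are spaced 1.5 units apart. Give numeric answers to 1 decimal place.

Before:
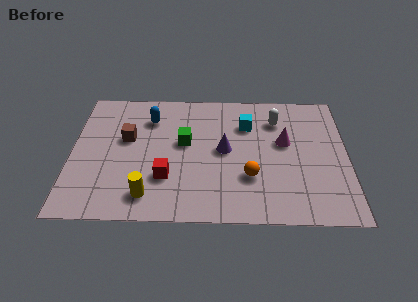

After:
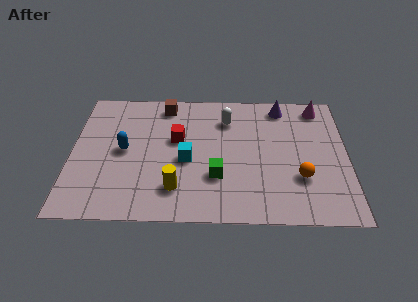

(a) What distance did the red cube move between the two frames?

2.2

From (3.8, 2.3) to (4.2, 4.5), the red cube covered √(0.4² + 2.2²) ≈ 2.2 units.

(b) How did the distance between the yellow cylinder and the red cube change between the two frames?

+1.6

They were about 1.2 units apart before and 2.8 after — 1.6 units further apart.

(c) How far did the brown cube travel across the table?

2.5

The brown cube was near (2.2, 4.5) before and (3.7, 6.5) after, so it travelled √(1.5² + 2.0²) ≈ 2.5 units.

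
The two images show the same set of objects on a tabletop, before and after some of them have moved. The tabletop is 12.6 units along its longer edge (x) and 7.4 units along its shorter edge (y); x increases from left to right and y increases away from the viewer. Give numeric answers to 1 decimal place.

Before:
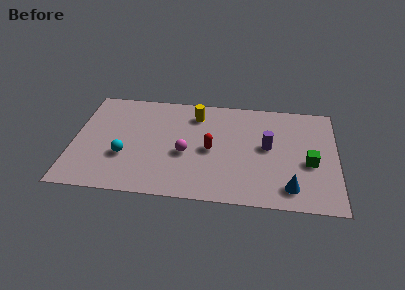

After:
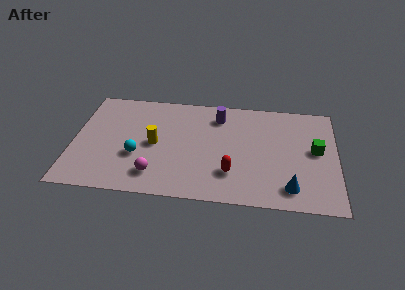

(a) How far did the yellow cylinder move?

3.0

The yellow cylinder was near (5.8, 5.9) before and (3.9, 3.6) after, so it travelled √(1.9² + 2.3²) ≈ 3.0 units.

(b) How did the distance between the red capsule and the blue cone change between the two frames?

-1.5

The distance was about 4.4 in the first image and 2.9 in the second, so they moved 1.5 units closer together.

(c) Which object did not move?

the blue cone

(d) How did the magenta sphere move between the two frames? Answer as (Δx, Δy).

(-1.4, -1.6)

The magenta sphere was at about (5.4, 3.1) and moved to about (4.0, 1.5).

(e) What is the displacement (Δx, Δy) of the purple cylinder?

(-2.4, 1.9)

The purple cylinder was at about (9.3, 4.0) and moved to about (6.9, 5.9).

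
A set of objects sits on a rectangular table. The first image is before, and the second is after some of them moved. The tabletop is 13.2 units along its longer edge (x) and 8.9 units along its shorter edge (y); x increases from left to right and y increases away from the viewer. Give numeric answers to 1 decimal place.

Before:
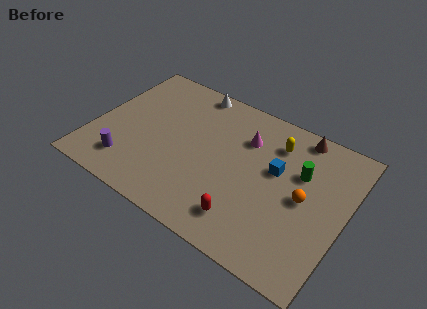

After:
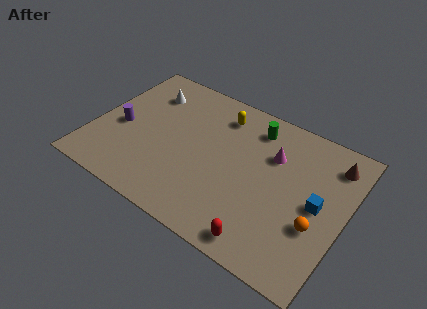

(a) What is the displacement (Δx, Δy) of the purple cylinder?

(-0.8, 2.1)

The purple cylinder was at about (2.2, 1.8) and moved to about (1.4, 3.9).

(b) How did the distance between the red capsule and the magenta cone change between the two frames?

+0.3

The distance was about 4.8 in the first image and 5.1 in the second, so they moved 0.3 units further apart.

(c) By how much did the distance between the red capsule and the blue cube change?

+0.3

Before: roughly 3.7 units apart; after: 4.0. That's 0.3 units further apart.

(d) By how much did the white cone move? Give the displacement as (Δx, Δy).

(-2.2, -1.3)

From the two frames, the white cone sits at roughly (4.5, 8.1) before and (2.3, 6.8) after.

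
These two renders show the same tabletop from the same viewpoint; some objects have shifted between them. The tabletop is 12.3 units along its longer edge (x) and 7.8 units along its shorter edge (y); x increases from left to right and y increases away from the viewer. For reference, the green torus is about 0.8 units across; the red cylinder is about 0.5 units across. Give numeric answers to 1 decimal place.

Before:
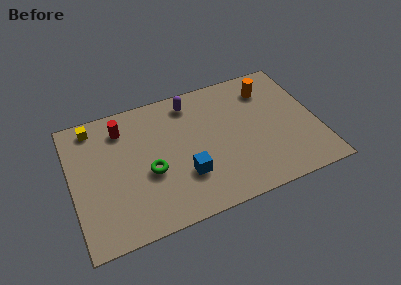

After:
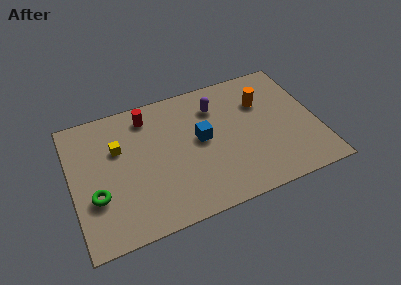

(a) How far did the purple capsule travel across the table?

1.4

The purple capsule moved from about (6.2, 6.6) to (7.4, 5.9), a distance of √(1.2² + 0.7²) ≈ 1.4.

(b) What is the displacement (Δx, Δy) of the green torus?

(-2.7, -0.5)

The green torus was at about (3.8, 3.2) and moved to about (1.1, 2.7).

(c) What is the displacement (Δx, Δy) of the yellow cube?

(1.1, -1.7)

The yellow cube started near (1.3, 6.8) and ended near (2.4, 5.1).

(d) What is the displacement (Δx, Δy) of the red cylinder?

(1.3, 0.3)

The red cylinder started near (2.7, 6.2) and ended near (4.0, 6.5).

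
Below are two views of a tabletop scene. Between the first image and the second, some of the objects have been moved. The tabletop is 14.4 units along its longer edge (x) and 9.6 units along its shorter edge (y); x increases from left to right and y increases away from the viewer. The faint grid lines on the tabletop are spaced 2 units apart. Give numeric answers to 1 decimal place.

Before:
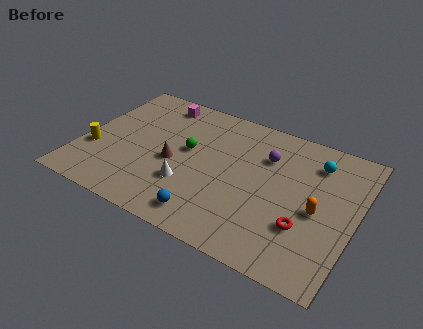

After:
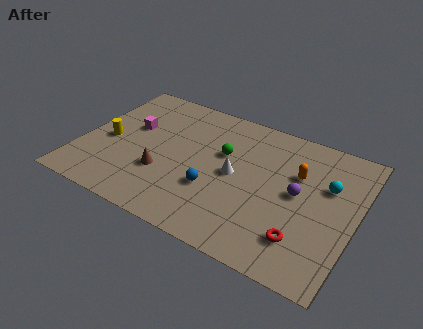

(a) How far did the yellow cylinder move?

1.2

From (0.8, 3.3) to (1.4, 4.3), the yellow cylinder covered √(0.6² + 1.0²) ≈ 1.2 units.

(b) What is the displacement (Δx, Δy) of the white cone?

(2.2, 1.8)

From the two frames, the white cone sits at roughly (5.9, 3.0) before and (8.1, 4.8) after.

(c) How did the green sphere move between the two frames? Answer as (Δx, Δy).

(1.8, 0.6)

From the two frames, the green sphere sits at roughly (5.5, 5.4) before and (7.3, 6.0) after.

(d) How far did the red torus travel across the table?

0.8

The red torus was near (12.0, 3.0) before and (12.0, 2.2) after, so it travelled √(0.0² + 0.8²) ≈ 0.8 units.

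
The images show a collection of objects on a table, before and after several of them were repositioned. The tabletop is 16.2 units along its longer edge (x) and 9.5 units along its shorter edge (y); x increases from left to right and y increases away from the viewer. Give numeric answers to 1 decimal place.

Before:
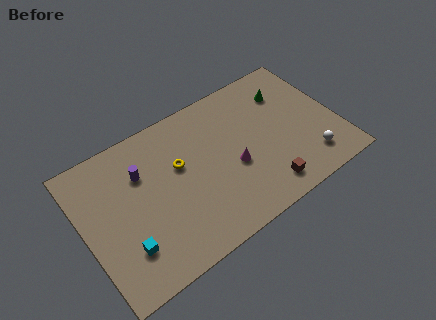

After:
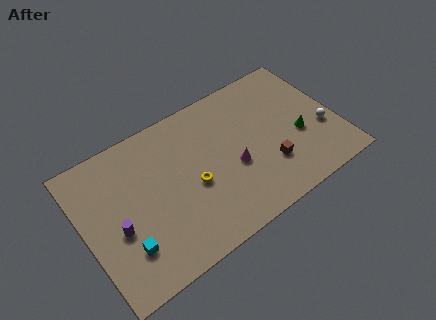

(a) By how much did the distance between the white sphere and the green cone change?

-3.7

The distance was about 5.2 in the first image and 1.5 in the second, so they moved 3.7 units closer together.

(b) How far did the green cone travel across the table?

3.3

The green cone moved from about (13.5, 7.1) to (13.7, 3.8), a distance of √(0.2² + 3.3²) ≈ 3.3.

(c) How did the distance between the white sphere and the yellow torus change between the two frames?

-0.3

The distance was about 8.7 in the first image and 8.4 in the second, so they moved 0.3 units closer together.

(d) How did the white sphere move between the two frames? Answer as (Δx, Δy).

(1.2, 1.6)

From the two frames, the white sphere sits at roughly (14.0, 1.9) before and (15.2, 3.5) after.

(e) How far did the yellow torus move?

1.8

The yellow torus moved from about (6.2, 5.8) to (6.8, 4.1), a distance of √(0.6² + 1.7²) ≈ 1.8.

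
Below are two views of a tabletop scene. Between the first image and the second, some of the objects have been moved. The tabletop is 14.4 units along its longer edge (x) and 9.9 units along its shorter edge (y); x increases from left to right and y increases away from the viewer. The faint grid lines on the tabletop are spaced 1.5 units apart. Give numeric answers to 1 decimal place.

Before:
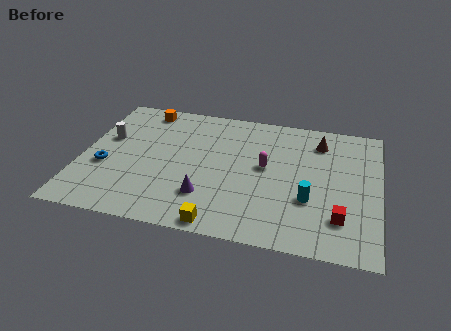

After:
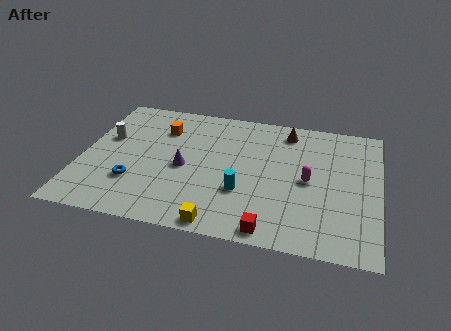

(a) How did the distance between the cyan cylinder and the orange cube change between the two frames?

-4.1

They were about 9.9 units apart before and 5.8 after — 4.1 units closer together.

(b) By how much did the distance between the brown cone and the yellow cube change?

-0.3

The distance was about 8.4 in the first image and 8.1 in the second, so they moved 0.3 units closer together.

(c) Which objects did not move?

the white cylinder and the yellow cube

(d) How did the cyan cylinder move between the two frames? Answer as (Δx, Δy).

(-3.2, -0.1)

The cyan cylinder was at about (11.1, 3.4) and moved to about (7.9, 3.3).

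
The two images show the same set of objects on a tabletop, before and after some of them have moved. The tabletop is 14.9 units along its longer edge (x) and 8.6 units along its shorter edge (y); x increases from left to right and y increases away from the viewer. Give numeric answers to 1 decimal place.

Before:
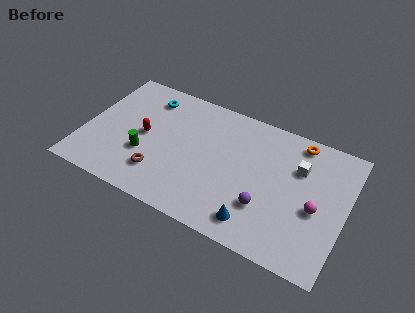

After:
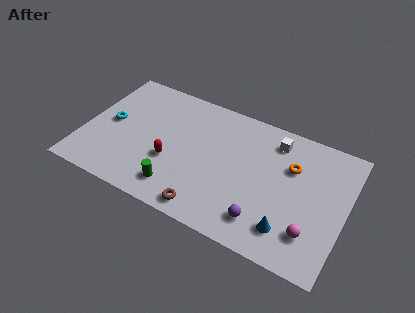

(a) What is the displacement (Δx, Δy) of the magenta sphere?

(-0.1, -1.6)

The magenta sphere started near (13.3, 3.7) and ended near (13.2, 2.1).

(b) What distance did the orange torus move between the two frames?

1.8

The orange torus moved from about (11.9, 7.6) to (11.7, 5.8), a distance of √(0.2² + 1.8²) ≈ 1.8.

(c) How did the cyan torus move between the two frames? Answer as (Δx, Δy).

(-1.8, -2.6)

The cyan torus was at about (3.2, 7.0) and moved to about (1.4, 4.4).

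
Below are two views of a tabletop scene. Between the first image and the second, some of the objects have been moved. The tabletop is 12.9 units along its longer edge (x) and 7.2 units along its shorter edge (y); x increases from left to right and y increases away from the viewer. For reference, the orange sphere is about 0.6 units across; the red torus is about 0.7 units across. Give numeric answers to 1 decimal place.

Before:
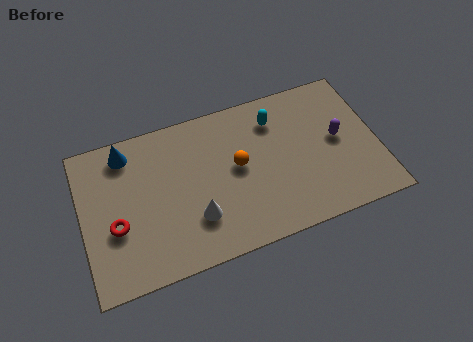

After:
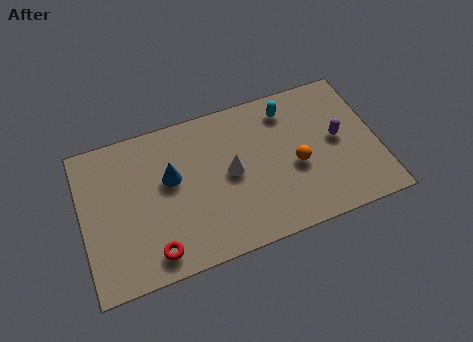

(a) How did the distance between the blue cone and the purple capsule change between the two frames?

-2.1

Before: roughly 9.4 units apart; after: 7.3. That's 2.1 units closer together.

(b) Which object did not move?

the purple capsule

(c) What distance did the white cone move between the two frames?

2.3

The white cone was near (4.8, 2.1) before and (6.5, 3.7) after, so it travelled √(1.7² + 1.6²) ≈ 2.3 units.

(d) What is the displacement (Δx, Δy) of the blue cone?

(1.8, -1.8)

The blue cone started near (2.1, 6.1) and ended near (3.9, 4.3).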